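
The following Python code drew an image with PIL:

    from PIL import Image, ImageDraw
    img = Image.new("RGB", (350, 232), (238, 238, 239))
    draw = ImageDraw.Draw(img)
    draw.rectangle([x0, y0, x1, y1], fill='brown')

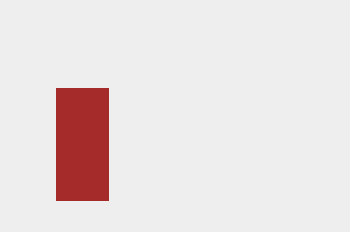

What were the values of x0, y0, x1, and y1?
x0 = 56
y0 = 88
x1 = 108
y1 = 200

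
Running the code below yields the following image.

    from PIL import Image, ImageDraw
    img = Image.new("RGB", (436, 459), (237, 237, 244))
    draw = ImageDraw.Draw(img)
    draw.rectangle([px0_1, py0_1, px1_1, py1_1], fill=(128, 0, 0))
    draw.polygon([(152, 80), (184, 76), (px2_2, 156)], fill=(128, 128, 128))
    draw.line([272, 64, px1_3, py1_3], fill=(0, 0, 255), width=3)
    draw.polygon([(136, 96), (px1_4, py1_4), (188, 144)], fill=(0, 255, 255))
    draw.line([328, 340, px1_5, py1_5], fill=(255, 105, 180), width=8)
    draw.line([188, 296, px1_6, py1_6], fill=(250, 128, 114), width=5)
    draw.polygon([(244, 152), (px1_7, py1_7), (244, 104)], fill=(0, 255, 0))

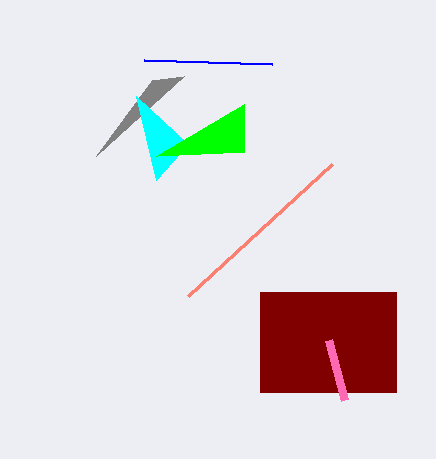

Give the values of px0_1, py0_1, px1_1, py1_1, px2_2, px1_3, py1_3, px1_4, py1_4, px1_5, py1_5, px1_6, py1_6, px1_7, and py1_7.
px0_1 = 260; py0_1 = 292; px1_1 = 396; py1_1 = 392; px2_2 = 96; px1_3 = 144; py1_3 = 60; px1_4 = 156; py1_4 = 180; px1_5 = 344; py1_5 = 400; px1_6 = 332; py1_6 = 164; px1_7 = 156; py1_7 = 156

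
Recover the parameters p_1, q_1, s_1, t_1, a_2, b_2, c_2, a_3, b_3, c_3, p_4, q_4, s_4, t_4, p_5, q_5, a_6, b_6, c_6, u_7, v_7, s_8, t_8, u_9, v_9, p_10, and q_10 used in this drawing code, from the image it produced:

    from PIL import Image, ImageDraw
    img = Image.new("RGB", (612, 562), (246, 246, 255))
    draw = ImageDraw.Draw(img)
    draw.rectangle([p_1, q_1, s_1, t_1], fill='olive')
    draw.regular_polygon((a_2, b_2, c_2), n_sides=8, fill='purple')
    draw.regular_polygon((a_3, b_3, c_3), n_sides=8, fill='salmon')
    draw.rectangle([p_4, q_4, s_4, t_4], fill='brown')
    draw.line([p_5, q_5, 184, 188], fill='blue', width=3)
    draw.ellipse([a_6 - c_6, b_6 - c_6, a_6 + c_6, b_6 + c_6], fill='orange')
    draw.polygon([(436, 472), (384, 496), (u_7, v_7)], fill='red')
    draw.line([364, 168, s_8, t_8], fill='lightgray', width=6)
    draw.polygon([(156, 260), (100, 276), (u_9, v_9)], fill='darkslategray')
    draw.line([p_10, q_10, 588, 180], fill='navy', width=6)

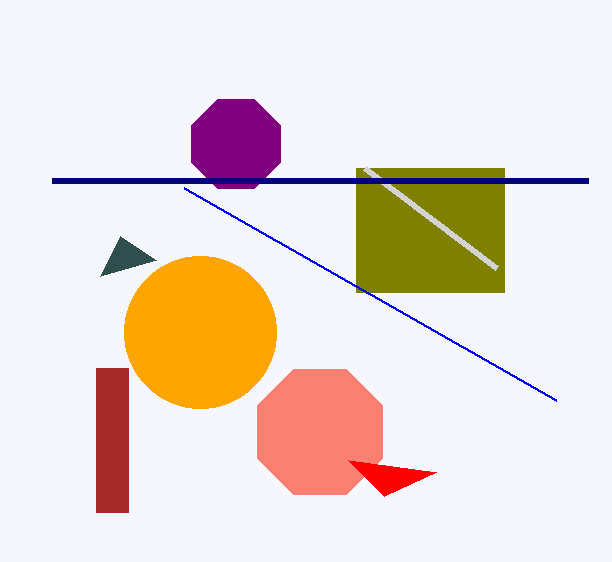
p_1 = 356, q_1 = 168, s_1 = 504, t_1 = 292, a_2 = 236, b_2 = 144, c_2 = 48, a_3 = 320, b_3 = 432, c_3 = 68, p_4 = 96, q_4 = 368, s_4 = 128, t_4 = 512, p_5 = 556, q_5 = 400, a_6 = 200, b_6 = 332, c_6 = 76, u_7 = 348, v_7 = 460, s_8 = 496, t_8 = 268, u_9 = 120, v_9 = 236, p_10 = 52, q_10 = 180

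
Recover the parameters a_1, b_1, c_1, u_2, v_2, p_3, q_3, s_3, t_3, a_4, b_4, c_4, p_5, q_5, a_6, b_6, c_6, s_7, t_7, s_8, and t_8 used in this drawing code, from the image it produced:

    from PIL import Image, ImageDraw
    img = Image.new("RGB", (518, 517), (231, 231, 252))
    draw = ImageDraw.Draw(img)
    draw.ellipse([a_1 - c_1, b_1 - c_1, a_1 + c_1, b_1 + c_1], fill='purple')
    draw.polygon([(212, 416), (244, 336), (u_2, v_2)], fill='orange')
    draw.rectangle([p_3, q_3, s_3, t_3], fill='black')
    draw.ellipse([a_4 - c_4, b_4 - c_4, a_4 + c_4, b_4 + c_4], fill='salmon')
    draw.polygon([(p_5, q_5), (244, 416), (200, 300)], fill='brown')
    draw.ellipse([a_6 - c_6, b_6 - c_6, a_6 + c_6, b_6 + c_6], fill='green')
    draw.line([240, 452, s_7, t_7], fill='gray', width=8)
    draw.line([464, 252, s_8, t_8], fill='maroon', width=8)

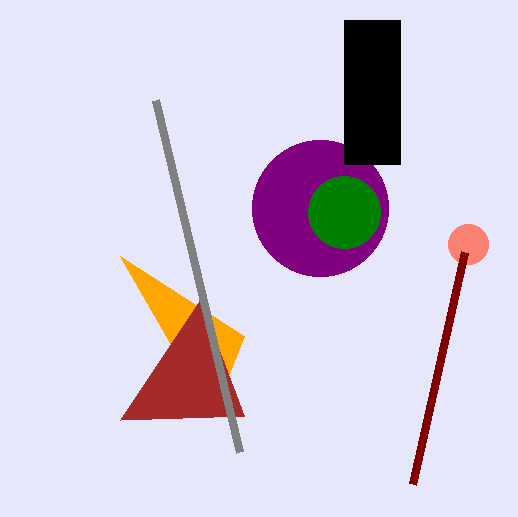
a_1 = 320, b_1 = 208, c_1 = 68, u_2 = 120, v_2 = 256, p_3 = 344, q_3 = 20, s_3 = 400, t_3 = 164, a_4 = 468, b_4 = 244, c_4 = 20, p_5 = 120, q_5 = 420, a_6 = 344, b_6 = 212, c_6 = 36, s_7 = 156, t_7 = 100, s_8 = 412, t_8 = 484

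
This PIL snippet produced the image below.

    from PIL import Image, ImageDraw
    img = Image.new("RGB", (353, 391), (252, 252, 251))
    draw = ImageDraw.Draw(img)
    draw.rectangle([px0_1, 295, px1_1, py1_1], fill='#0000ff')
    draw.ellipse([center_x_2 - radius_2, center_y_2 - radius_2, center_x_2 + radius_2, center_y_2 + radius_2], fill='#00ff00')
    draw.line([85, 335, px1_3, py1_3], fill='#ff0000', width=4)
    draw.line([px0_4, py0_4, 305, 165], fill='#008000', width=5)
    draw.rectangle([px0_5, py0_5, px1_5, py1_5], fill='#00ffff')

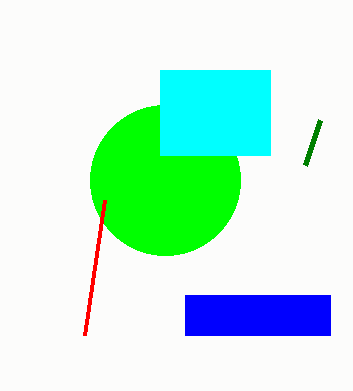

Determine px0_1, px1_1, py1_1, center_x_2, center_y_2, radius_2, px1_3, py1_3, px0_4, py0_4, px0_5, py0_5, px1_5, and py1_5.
px0_1 = 185, px1_1 = 330, py1_1 = 335, center_x_2 = 165, center_y_2 = 180, radius_2 = 75, px1_3 = 105, py1_3 = 200, px0_4 = 320, py0_4 = 120, px0_5 = 160, py0_5 = 70, px1_5 = 270, py1_5 = 155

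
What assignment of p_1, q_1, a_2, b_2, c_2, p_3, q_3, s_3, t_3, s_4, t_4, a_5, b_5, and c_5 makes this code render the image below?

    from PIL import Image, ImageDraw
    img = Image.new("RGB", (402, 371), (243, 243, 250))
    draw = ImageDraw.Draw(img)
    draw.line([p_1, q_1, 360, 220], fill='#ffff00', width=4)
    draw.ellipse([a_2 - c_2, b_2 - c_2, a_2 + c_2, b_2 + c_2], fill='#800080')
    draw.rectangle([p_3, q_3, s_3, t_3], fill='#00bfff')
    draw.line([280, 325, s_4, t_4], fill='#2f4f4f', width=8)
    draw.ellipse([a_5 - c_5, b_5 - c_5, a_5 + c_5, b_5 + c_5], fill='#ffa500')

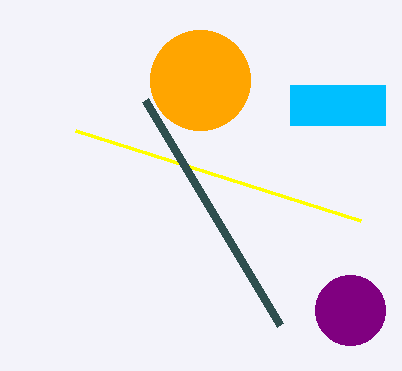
p_1 = 75, q_1 = 130, a_2 = 350, b_2 = 310, c_2 = 35, p_3 = 290, q_3 = 85, s_3 = 385, t_3 = 125, s_4 = 145, t_4 = 100, a_5 = 200, b_5 = 80, c_5 = 50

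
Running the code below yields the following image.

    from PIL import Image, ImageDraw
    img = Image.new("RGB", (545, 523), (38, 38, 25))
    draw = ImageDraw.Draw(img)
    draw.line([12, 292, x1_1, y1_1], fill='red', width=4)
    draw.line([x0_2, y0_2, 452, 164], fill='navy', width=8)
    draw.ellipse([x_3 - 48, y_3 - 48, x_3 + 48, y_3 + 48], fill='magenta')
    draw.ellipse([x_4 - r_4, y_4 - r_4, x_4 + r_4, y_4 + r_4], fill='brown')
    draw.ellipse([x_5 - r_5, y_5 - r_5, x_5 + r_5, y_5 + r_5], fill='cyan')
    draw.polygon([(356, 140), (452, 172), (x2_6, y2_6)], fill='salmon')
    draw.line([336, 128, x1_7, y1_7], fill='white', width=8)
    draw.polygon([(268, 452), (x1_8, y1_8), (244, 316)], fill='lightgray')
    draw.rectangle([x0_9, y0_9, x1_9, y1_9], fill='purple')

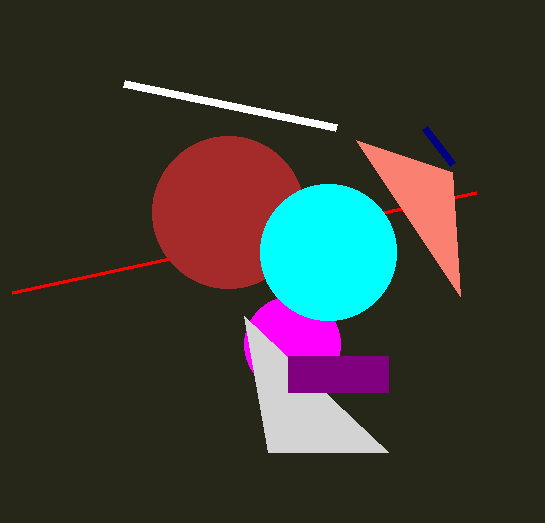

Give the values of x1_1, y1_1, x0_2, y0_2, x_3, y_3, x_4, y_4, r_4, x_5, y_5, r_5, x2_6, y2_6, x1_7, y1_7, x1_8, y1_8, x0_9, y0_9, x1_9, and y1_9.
x1_1 = 476, y1_1 = 192, x0_2 = 424, y0_2 = 128, x_3 = 292, y_3 = 344, x_4 = 228, y_4 = 212, r_4 = 76, x_5 = 328, y_5 = 252, r_5 = 68, x2_6 = 460, y2_6 = 296, x1_7 = 124, y1_7 = 84, x1_8 = 388, y1_8 = 452, x0_9 = 288, y0_9 = 356, x1_9 = 388, y1_9 = 392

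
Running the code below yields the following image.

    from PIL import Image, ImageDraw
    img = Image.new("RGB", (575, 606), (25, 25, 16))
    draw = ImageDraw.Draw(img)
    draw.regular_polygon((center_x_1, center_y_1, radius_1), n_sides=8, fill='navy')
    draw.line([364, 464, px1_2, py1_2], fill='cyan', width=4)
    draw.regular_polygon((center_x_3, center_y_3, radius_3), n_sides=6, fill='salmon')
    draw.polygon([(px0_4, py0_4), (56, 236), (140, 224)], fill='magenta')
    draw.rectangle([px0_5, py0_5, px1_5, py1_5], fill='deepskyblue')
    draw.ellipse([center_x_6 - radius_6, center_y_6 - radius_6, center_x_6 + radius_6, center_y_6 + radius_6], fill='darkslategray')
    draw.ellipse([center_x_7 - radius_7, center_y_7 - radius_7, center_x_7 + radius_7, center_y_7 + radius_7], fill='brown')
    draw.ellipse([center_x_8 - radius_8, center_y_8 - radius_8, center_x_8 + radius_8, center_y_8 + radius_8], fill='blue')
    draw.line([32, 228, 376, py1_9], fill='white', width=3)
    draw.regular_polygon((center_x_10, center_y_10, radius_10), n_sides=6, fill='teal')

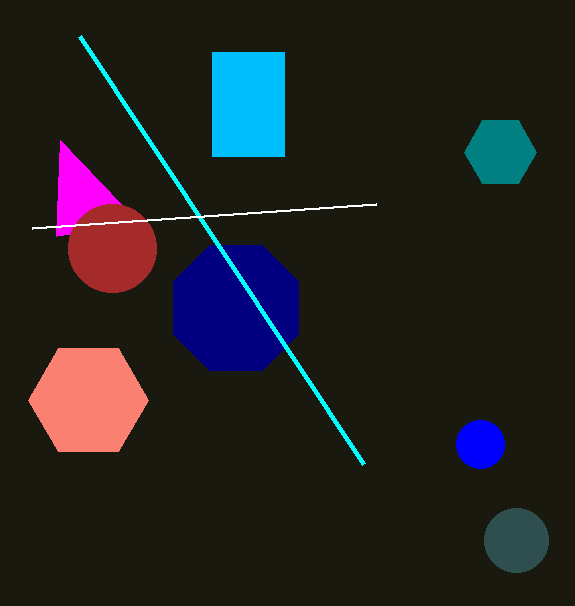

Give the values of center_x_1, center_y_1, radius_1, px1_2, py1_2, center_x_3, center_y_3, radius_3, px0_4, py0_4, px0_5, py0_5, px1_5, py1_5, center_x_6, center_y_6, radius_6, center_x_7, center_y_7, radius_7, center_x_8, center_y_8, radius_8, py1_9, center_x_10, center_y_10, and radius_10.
center_x_1 = 236
center_y_1 = 308
radius_1 = 68
px1_2 = 80
py1_2 = 36
center_x_3 = 88
center_y_3 = 400
radius_3 = 60
px0_4 = 60
py0_4 = 140
px0_5 = 212
py0_5 = 52
px1_5 = 284
py1_5 = 156
center_x_6 = 516
center_y_6 = 540
radius_6 = 32
center_x_7 = 112
center_y_7 = 248
radius_7 = 44
center_x_8 = 480
center_y_8 = 444
radius_8 = 24
py1_9 = 204
center_x_10 = 500
center_y_10 = 152
radius_10 = 36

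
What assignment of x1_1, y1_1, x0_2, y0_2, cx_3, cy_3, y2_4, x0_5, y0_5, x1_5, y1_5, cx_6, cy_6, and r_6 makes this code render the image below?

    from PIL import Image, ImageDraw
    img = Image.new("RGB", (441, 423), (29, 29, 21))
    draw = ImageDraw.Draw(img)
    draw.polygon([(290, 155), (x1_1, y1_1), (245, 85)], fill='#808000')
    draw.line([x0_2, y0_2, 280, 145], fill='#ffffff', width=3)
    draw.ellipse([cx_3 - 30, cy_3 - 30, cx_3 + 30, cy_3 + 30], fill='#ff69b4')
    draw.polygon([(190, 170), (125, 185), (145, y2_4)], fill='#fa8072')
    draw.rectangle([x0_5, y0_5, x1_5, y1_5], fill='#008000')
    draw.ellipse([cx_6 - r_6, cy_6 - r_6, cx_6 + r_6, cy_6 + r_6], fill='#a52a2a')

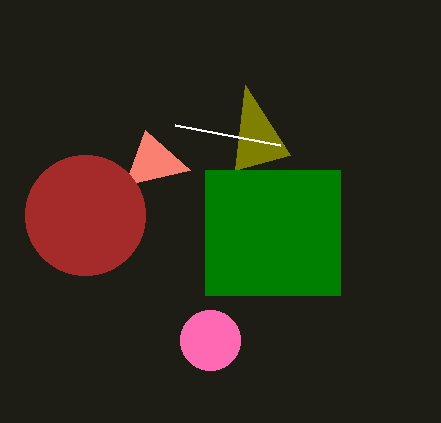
x1_1 = 235; y1_1 = 170; x0_2 = 175; y0_2 = 125; cx_3 = 210; cy_3 = 340; y2_4 = 130; x0_5 = 205; y0_5 = 170; x1_5 = 340; y1_5 = 295; cx_6 = 85; cy_6 = 215; r_6 = 60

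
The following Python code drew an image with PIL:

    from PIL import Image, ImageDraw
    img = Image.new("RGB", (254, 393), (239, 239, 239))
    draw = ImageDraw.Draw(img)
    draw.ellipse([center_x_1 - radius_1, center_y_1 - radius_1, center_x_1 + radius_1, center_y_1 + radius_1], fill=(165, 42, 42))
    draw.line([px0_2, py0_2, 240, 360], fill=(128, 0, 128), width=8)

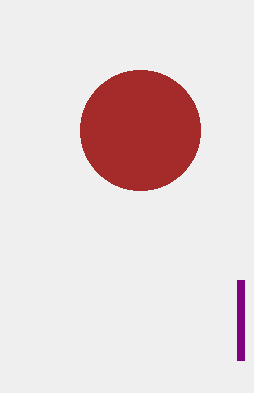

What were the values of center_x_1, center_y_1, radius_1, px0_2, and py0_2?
center_x_1 = 140
center_y_1 = 130
radius_1 = 60
px0_2 = 240
py0_2 = 280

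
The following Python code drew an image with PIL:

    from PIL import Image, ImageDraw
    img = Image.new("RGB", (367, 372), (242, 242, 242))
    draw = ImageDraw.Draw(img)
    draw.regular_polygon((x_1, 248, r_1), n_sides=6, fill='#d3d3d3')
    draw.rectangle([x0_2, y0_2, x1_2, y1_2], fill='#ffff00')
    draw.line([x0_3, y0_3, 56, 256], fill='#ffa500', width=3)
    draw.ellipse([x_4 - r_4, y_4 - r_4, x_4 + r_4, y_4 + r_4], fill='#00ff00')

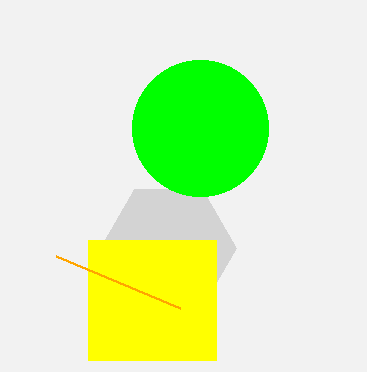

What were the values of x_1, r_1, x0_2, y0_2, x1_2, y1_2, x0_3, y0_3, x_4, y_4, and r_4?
x_1 = 168; r_1 = 68; x0_2 = 88; y0_2 = 240; x1_2 = 216; y1_2 = 360; x0_3 = 180; y0_3 = 308; x_4 = 200; y_4 = 128; r_4 = 68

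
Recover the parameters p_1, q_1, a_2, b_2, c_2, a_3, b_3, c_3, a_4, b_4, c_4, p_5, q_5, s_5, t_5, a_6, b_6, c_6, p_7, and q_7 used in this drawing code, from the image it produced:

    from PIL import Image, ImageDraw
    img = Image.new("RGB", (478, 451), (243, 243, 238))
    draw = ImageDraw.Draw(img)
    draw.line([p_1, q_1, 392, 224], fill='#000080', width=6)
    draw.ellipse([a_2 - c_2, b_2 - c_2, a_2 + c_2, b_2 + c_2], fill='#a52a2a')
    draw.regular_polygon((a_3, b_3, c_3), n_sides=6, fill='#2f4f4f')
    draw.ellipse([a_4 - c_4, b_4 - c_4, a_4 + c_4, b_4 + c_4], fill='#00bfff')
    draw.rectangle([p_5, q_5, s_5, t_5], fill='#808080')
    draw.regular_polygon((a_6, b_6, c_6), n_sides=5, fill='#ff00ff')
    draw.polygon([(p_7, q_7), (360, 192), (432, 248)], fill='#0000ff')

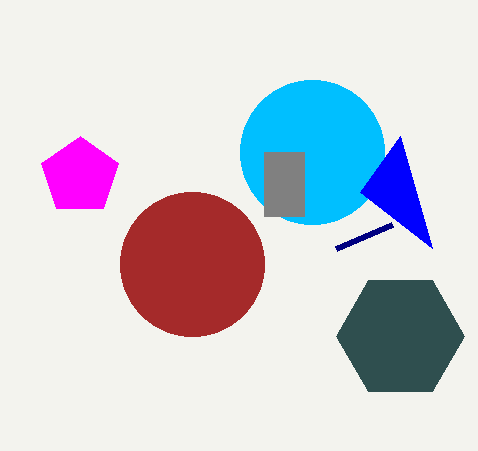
p_1 = 336
q_1 = 248
a_2 = 192
b_2 = 264
c_2 = 72
a_3 = 400
b_3 = 336
c_3 = 64
a_4 = 312
b_4 = 152
c_4 = 72
p_5 = 264
q_5 = 152
s_5 = 304
t_5 = 216
a_6 = 80
b_6 = 176
c_6 = 40
p_7 = 400
q_7 = 136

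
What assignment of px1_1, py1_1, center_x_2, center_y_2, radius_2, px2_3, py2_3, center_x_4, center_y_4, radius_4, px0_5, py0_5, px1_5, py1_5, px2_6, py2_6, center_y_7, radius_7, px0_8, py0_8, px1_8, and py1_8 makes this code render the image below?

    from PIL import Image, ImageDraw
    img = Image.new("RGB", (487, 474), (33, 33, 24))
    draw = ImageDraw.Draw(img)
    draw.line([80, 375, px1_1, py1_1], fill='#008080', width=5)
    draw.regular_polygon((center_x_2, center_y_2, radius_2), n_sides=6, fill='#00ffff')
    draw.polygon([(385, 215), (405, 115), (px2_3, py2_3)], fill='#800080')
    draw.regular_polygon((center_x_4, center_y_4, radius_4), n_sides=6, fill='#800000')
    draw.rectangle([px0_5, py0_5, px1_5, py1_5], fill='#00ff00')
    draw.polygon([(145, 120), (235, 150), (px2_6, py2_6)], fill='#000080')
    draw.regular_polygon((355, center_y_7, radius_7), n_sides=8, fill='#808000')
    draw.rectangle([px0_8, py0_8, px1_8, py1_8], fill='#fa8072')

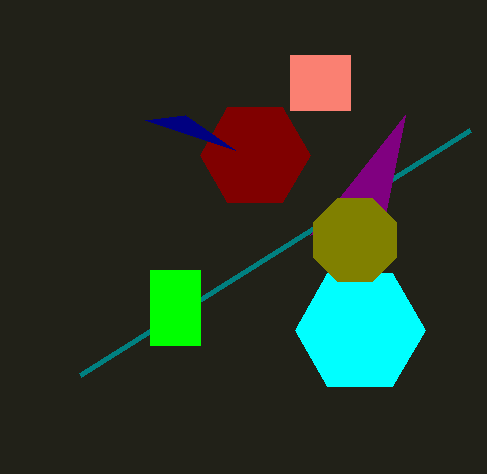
px1_1 = 470; py1_1 = 130; center_x_2 = 360; center_y_2 = 330; radius_2 = 65; px2_3 = 310; py2_3 = 235; center_x_4 = 255; center_y_4 = 155; radius_4 = 55; px0_5 = 150; py0_5 = 270; px1_5 = 200; py1_5 = 345; px2_6 = 185; py2_6 = 115; center_y_7 = 240; radius_7 = 45; px0_8 = 290; py0_8 = 55; px1_8 = 350; py1_8 = 110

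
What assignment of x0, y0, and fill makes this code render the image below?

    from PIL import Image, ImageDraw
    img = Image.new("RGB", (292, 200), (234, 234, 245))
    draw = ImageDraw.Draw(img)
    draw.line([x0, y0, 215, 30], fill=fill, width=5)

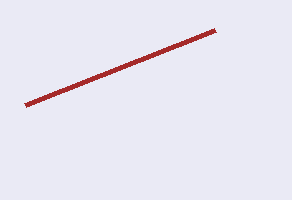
x0 = 25, y0 = 105, fill = 'brown'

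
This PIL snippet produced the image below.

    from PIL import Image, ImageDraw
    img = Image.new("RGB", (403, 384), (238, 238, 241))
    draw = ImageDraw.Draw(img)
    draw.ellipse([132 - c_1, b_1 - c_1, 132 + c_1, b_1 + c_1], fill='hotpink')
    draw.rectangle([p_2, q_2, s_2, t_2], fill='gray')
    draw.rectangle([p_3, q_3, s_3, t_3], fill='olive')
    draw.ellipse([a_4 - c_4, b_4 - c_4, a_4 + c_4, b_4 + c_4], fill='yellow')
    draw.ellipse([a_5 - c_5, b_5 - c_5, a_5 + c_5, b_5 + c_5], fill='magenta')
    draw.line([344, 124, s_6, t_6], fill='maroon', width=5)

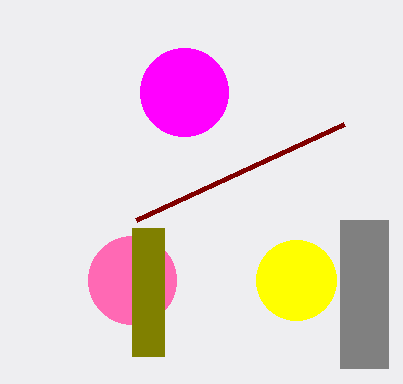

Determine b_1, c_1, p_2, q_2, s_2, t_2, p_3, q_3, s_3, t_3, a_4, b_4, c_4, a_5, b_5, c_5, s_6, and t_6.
b_1 = 280
c_1 = 44
p_2 = 340
q_2 = 220
s_2 = 388
t_2 = 368
p_3 = 132
q_3 = 228
s_3 = 164
t_3 = 356
a_4 = 296
b_4 = 280
c_4 = 40
a_5 = 184
b_5 = 92
c_5 = 44
s_6 = 136
t_6 = 220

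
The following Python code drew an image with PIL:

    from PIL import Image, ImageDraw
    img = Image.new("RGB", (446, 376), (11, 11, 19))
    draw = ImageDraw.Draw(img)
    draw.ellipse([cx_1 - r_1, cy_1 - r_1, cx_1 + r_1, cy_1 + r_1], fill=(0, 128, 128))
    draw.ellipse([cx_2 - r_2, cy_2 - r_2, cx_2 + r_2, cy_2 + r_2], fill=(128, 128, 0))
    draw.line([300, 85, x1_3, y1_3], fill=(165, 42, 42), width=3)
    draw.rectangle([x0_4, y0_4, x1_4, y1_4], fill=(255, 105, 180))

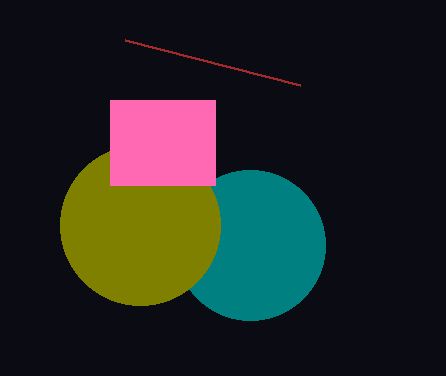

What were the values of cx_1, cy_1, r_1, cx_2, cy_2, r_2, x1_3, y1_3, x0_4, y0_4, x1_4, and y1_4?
cx_1 = 250
cy_1 = 245
r_1 = 75
cx_2 = 140
cy_2 = 225
r_2 = 80
x1_3 = 125
y1_3 = 40
x0_4 = 110
y0_4 = 100
x1_4 = 215
y1_4 = 185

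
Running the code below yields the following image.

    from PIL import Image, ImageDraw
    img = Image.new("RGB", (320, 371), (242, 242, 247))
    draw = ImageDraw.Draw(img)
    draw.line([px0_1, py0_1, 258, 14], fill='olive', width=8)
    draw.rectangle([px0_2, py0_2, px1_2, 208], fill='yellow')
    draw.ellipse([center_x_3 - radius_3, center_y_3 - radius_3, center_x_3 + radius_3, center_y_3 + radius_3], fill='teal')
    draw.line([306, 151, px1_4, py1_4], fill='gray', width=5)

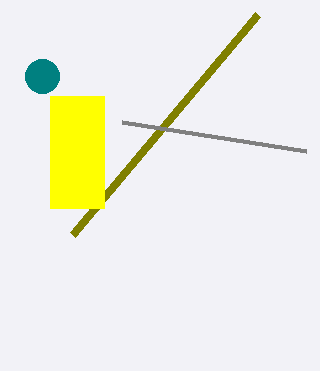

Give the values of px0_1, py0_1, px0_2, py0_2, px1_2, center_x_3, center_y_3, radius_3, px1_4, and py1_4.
px0_1 = 73
py0_1 = 234
px0_2 = 50
py0_2 = 96
px1_2 = 104
center_x_3 = 42
center_y_3 = 76
radius_3 = 17
px1_4 = 122
py1_4 = 122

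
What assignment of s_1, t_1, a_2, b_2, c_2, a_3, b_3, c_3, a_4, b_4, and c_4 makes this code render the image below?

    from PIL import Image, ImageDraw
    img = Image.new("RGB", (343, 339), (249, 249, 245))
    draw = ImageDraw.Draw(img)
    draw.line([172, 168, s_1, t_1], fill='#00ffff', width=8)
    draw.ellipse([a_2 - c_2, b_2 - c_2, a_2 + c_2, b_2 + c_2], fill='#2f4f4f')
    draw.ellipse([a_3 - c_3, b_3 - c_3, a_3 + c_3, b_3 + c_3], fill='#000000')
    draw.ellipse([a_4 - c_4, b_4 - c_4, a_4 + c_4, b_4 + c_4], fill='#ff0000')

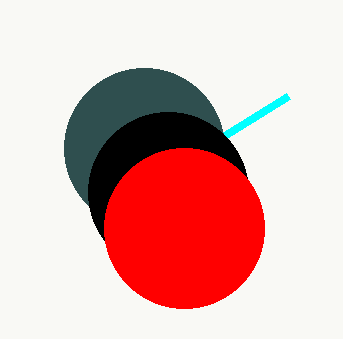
s_1 = 288, t_1 = 96, a_2 = 144, b_2 = 148, c_2 = 80, a_3 = 168, b_3 = 192, c_3 = 80, a_4 = 184, b_4 = 228, c_4 = 80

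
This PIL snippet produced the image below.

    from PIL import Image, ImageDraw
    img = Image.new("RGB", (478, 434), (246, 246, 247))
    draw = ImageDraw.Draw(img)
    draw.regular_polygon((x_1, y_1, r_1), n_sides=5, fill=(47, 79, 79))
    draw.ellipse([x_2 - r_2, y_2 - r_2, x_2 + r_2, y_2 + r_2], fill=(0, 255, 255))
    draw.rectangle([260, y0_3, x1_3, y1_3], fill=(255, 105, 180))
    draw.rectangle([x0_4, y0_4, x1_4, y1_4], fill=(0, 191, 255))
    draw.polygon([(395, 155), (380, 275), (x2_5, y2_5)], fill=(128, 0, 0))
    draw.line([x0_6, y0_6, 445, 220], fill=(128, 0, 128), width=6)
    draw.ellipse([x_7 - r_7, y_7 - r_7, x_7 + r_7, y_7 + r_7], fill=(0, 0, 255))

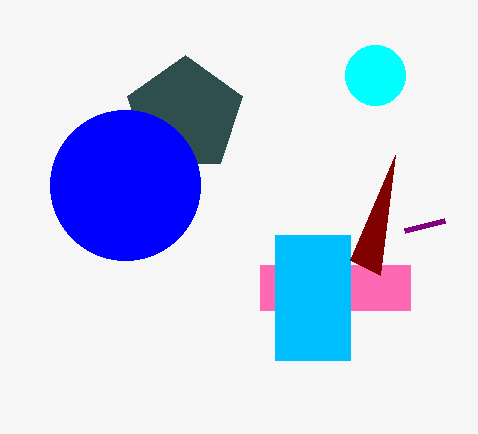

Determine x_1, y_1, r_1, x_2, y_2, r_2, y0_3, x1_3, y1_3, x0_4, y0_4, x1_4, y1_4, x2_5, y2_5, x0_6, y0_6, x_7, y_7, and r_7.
x_1 = 185
y_1 = 115
r_1 = 60
x_2 = 375
y_2 = 75
r_2 = 30
y0_3 = 265
x1_3 = 410
y1_3 = 310
x0_4 = 275
y0_4 = 235
x1_4 = 350
y1_4 = 360
x2_5 = 350
y2_5 = 260
x0_6 = 405
y0_6 = 230
x_7 = 125
y_7 = 185
r_7 = 75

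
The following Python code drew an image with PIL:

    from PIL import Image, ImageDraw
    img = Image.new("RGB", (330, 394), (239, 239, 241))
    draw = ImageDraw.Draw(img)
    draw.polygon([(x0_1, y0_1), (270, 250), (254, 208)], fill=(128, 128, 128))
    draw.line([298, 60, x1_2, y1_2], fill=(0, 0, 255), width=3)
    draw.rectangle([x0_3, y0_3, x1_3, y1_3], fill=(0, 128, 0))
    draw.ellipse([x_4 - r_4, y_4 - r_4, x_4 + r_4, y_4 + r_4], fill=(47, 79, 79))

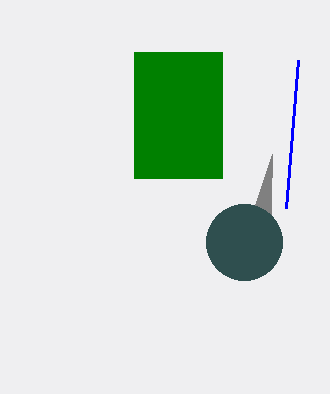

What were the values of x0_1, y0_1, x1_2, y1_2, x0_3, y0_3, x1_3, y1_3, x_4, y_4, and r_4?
x0_1 = 272, y0_1 = 154, x1_2 = 286, y1_2 = 208, x0_3 = 134, y0_3 = 52, x1_3 = 222, y1_3 = 178, x_4 = 244, y_4 = 242, r_4 = 38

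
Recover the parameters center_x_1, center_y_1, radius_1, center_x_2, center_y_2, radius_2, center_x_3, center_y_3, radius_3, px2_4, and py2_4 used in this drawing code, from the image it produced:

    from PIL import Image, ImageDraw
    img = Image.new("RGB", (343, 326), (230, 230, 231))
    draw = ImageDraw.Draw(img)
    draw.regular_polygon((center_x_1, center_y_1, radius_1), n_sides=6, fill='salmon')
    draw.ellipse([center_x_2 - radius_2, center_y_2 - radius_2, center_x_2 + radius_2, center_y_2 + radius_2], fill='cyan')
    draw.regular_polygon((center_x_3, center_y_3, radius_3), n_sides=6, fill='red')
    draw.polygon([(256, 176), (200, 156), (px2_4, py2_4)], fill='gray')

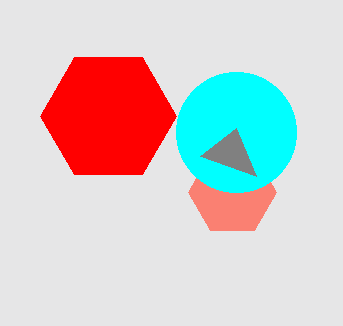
center_x_1 = 232; center_y_1 = 192; radius_1 = 44; center_x_2 = 236; center_y_2 = 132; radius_2 = 60; center_x_3 = 108; center_y_3 = 116; radius_3 = 68; px2_4 = 236; py2_4 = 128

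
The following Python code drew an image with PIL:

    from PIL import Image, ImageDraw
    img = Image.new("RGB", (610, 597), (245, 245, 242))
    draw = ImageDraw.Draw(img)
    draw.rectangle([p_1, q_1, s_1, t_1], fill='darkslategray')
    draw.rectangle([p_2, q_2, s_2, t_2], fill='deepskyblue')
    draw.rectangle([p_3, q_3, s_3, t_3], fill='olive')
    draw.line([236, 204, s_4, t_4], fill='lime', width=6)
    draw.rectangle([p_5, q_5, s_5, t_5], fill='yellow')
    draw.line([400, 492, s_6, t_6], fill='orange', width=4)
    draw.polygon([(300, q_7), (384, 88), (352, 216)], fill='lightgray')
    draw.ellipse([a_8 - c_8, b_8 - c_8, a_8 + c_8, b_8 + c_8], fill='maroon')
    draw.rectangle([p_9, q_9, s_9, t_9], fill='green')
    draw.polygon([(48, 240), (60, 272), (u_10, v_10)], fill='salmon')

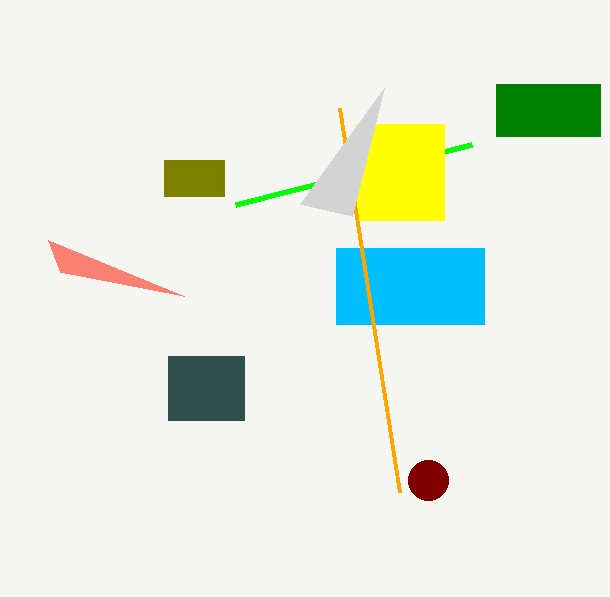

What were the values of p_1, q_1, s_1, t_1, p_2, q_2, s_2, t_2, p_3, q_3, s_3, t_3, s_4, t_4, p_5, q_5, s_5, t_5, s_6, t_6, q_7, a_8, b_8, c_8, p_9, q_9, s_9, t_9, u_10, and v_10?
p_1 = 168
q_1 = 356
s_1 = 244
t_1 = 420
p_2 = 336
q_2 = 248
s_2 = 484
t_2 = 324
p_3 = 164
q_3 = 160
s_3 = 224
t_3 = 196
s_4 = 472
t_4 = 144
p_5 = 356
q_5 = 124
s_5 = 444
t_5 = 220
s_6 = 340
t_6 = 108
q_7 = 204
a_8 = 428
b_8 = 480
c_8 = 20
p_9 = 496
q_9 = 84
s_9 = 600
t_9 = 136
u_10 = 184
v_10 = 296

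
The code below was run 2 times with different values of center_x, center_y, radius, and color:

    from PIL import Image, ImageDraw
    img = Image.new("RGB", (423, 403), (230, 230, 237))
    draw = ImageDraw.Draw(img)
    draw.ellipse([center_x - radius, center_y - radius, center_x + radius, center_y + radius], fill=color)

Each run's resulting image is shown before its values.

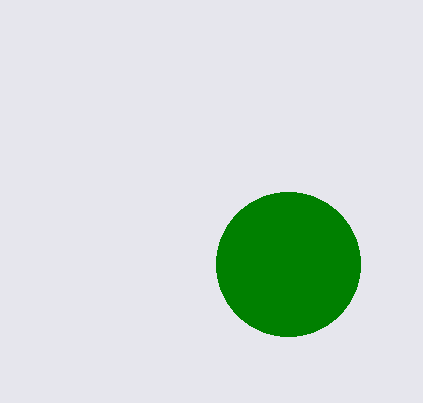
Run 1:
center_x = 288; center_y = 264; radius = 72; color = 'green'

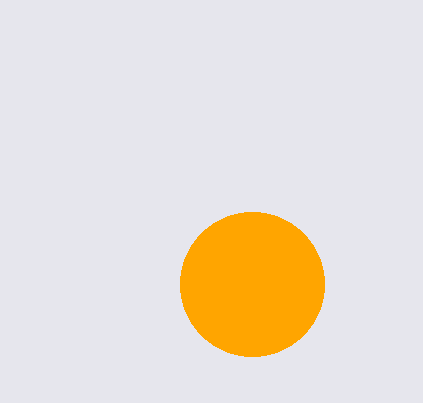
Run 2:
center_x = 252
center_y = 284
radius = 72
color = 'orange'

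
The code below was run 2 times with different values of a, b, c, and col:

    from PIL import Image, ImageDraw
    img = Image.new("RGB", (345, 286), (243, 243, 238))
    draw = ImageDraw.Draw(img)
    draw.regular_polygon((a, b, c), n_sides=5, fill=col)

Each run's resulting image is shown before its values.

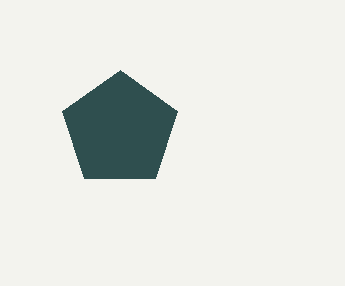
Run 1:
a = 120
b = 130
c = 60
col = 'darkslategray'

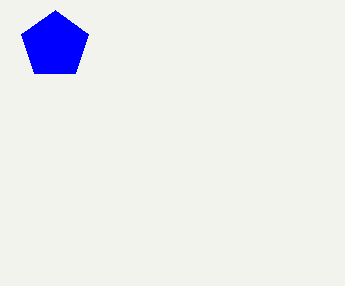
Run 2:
a = 55; b = 45; c = 35; col = 'blue'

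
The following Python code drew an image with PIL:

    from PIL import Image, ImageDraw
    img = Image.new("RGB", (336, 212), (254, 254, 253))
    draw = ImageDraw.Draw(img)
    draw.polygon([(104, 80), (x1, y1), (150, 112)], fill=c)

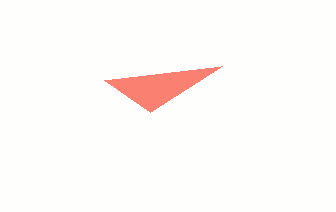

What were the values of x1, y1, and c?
x1 = 222
y1 = 66
c = 'salmon'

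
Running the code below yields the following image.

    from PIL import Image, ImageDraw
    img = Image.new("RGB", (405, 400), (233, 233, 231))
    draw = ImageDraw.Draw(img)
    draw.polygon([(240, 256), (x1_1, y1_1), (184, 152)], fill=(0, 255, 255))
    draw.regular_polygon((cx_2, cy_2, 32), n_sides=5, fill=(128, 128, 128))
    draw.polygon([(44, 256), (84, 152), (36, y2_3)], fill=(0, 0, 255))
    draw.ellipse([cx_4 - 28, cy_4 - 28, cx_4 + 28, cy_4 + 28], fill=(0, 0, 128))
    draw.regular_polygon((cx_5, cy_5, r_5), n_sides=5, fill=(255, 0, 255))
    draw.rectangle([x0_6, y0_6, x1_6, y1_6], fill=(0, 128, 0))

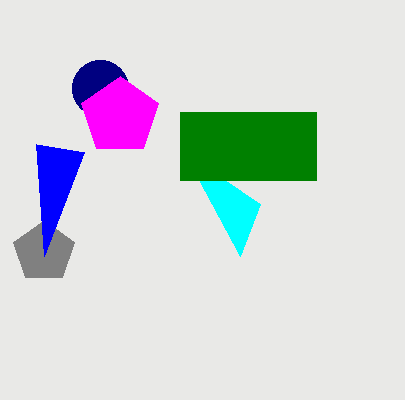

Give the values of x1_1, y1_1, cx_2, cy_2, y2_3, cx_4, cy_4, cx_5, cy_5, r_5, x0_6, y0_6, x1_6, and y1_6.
x1_1 = 260
y1_1 = 204
cx_2 = 44
cy_2 = 252
y2_3 = 144
cx_4 = 100
cy_4 = 88
cx_5 = 120
cy_5 = 116
r_5 = 40
x0_6 = 180
y0_6 = 112
x1_6 = 316
y1_6 = 180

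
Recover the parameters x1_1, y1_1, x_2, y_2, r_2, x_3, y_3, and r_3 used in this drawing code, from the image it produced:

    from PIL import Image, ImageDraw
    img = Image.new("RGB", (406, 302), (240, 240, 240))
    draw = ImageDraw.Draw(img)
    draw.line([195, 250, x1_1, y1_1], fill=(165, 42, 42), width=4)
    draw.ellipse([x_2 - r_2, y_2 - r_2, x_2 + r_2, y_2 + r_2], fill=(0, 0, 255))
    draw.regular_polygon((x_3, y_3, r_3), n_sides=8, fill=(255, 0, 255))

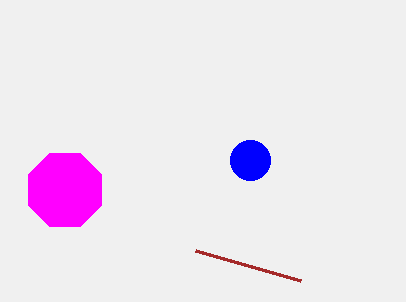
x1_1 = 300
y1_1 = 280
x_2 = 250
y_2 = 160
r_2 = 20
x_3 = 65
y_3 = 190
r_3 = 40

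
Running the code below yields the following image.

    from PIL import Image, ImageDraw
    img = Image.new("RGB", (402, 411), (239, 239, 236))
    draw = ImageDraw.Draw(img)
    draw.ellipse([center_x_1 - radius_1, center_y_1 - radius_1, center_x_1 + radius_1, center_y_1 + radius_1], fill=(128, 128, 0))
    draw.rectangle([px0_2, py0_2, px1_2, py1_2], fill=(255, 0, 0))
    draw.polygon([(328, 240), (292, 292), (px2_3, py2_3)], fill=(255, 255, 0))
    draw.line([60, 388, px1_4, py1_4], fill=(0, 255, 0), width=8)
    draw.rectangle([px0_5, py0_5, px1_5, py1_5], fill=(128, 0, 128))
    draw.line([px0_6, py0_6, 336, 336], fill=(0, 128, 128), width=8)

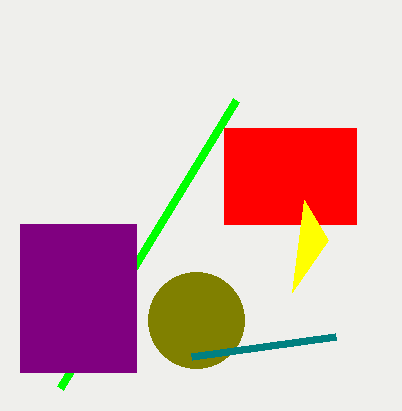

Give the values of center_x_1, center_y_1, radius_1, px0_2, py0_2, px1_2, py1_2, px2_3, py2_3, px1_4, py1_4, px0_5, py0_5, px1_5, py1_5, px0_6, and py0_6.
center_x_1 = 196, center_y_1 = 320, radius_1 = 48, px0_2 = 224, py0_2 = 128, px1_2 = 356, py1_2 = 224, px2_3 = 304, py2_3 = 200, px1_4 = 236, py1_4 = 100, px0_5 = 20, py0_5 = 224, px1_5 = 136, py1_5 = 372, px0_6 = 192, py0_6 = 356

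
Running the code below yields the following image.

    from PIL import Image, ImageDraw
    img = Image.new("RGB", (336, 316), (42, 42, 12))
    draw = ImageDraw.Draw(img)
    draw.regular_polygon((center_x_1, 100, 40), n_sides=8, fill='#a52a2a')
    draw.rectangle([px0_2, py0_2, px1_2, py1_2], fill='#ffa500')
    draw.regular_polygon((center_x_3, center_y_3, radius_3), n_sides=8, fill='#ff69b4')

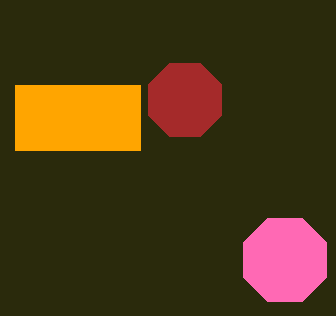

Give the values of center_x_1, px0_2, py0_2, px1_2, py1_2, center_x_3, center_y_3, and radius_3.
center_x_1 = 185, px0_2 = 15, py0_2 = 85, px1_2 = 140, py1_2 = 150, center_x_3 = 285, center_y_3 = 260, radius_3 = 45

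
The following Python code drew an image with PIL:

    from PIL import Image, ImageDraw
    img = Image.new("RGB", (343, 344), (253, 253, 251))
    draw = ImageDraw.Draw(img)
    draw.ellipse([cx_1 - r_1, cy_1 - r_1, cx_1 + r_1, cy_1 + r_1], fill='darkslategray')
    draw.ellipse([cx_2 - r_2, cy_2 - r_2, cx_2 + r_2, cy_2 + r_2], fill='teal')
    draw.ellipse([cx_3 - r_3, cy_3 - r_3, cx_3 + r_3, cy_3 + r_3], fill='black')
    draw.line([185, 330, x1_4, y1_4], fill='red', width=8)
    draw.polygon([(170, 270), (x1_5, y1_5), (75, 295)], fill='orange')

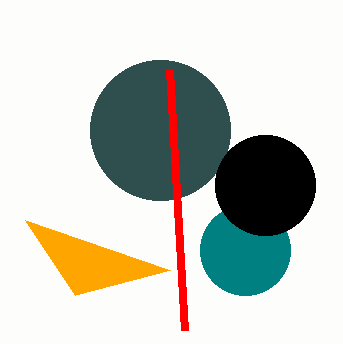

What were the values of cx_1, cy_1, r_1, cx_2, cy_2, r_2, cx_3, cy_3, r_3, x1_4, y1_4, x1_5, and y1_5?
cx_1 = 160
cy_1 = 130
r_1 = 70
cx_2 = 245
cy_2 = 250
r_2 = 45
cx_3 = 265
cy_3 = 185
r_3 = 50
x1_4 = 170
y1_4 = 70
x1_5 = 25
y1_5 = 220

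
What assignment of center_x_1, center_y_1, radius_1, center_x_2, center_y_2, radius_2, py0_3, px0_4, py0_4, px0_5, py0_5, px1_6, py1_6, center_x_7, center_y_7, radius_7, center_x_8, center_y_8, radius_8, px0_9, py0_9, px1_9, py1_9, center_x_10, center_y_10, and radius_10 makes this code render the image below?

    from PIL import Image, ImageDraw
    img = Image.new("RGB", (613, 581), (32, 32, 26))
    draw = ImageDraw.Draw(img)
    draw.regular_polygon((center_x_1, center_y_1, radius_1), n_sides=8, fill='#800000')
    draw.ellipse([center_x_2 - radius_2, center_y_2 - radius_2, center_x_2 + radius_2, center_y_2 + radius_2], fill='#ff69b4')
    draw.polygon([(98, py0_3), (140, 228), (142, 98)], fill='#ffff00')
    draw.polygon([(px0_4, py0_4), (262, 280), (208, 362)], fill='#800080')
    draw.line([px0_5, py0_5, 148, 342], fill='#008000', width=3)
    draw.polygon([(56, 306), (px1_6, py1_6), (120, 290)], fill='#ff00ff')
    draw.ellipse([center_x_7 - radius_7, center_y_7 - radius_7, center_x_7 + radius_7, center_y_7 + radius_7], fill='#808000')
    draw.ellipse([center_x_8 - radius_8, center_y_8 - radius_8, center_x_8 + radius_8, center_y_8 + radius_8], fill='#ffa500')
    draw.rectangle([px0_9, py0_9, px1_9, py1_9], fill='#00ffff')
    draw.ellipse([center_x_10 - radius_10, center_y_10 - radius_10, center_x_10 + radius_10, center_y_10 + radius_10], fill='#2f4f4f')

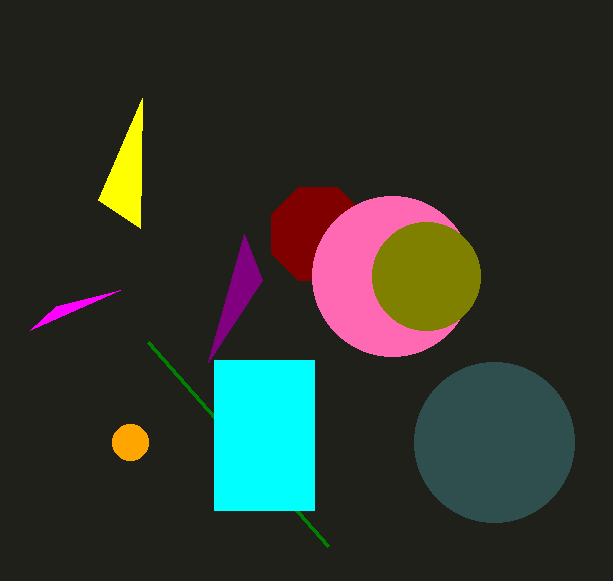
center_x_1 = 318; center_y_1 = 234; radius_1 = 50; center_x_2 = 392; center_y_2 = 276; radius_2 = 80; py0_3 = 200; px0_4 = 244; py0_4 = 234; px0_5 = 328; py0_5 = 546; px1_6 = 30; py1_6 = 330; center_x_7 = 426; center_y_7 = 276; radius_7 = 54; center_x_8 = 130; center_y_8 = 442; radius_8 = 18; px0_9 = 214; py0_9 = 360; px1_9 = 314; py1_9 = 510; center_x_10 = 494; center_y_10 = 442; radius_10 = 80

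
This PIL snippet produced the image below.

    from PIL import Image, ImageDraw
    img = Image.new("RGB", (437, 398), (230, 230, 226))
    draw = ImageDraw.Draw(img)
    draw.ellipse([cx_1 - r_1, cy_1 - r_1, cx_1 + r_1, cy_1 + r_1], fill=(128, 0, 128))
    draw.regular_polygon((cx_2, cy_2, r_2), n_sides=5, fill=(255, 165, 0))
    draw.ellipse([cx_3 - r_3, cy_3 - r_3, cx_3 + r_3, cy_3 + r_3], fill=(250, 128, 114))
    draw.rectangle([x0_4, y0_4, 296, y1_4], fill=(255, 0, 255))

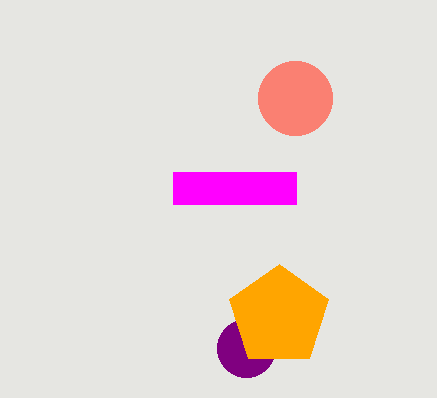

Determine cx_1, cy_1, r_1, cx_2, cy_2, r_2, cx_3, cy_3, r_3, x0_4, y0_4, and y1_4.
cx_1 = 246, cy_1 = 348, r_1 = 29, cx_2 = 279, cy_2 = 316, r_2 = 52, cx_3 = 295, cy_3 = 98, r_3 = 37, x0_4 = 173, y0_4 = 172, y1_4 = 204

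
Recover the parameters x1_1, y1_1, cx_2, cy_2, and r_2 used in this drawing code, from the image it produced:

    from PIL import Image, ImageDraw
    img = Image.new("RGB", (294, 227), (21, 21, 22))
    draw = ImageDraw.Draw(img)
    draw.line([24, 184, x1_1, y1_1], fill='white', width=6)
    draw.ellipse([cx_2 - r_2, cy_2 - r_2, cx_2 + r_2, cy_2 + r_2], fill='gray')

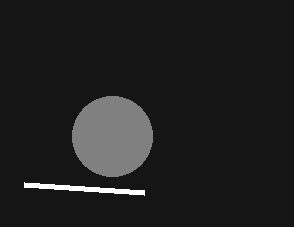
x1_1 = 144, y1_1 = 192, cx_2 = 112, cy_2 = 136, r_2 = 40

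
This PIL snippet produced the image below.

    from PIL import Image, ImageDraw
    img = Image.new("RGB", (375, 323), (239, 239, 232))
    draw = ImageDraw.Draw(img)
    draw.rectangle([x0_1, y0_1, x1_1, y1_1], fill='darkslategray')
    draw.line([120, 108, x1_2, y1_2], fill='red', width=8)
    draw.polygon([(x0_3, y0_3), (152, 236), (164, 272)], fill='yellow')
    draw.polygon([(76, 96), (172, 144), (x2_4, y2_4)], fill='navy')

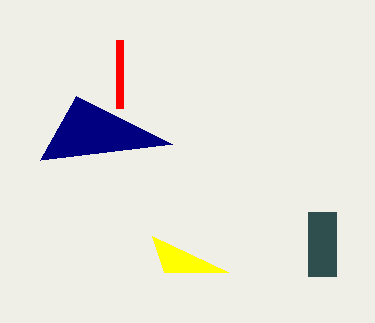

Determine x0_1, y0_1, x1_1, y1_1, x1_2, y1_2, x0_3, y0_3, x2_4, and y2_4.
x0_1 = 308
y0_1 = 212
x1_1 = 336
y1_1 = 276
x1_2 = 120
y1_2 = 40
x0_3 = 228
y0_3 = 272
x2_4 = 40
y2_4 = 160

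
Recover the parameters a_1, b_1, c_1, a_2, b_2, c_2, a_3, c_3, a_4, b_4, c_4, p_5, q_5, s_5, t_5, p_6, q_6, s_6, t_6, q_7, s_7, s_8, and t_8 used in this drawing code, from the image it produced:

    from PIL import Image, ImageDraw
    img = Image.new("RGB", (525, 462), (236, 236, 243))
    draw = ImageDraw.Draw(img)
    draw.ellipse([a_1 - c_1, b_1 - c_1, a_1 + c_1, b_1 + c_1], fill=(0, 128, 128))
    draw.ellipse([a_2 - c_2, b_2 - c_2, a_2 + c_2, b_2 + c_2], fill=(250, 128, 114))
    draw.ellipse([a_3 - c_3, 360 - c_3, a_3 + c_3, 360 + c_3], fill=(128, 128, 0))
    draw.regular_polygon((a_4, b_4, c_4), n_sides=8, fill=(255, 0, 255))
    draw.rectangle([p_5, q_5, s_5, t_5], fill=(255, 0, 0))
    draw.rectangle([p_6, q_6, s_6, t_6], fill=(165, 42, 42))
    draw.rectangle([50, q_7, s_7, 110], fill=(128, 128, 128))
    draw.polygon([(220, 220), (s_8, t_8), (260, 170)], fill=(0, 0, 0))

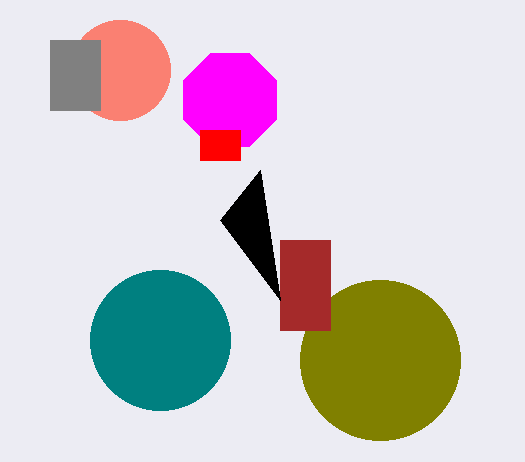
a_1 = 160, b_1 = 340, c_1 = 70, a_2 = 120, b_2 = 70, c_2 = 50, a_3 = 380, c_3 = 80, a_4 = 230, b_4 = 100, c_4 = 50, p_5 = 200, q_5 = 130, s_5 = 240, t_5 = 160, p_6 = 280, q_6 = 240, s_6 = 330, t_6 = 330, q_7 = 40, s_7 = 100, s_8 = 280, t_8 = 300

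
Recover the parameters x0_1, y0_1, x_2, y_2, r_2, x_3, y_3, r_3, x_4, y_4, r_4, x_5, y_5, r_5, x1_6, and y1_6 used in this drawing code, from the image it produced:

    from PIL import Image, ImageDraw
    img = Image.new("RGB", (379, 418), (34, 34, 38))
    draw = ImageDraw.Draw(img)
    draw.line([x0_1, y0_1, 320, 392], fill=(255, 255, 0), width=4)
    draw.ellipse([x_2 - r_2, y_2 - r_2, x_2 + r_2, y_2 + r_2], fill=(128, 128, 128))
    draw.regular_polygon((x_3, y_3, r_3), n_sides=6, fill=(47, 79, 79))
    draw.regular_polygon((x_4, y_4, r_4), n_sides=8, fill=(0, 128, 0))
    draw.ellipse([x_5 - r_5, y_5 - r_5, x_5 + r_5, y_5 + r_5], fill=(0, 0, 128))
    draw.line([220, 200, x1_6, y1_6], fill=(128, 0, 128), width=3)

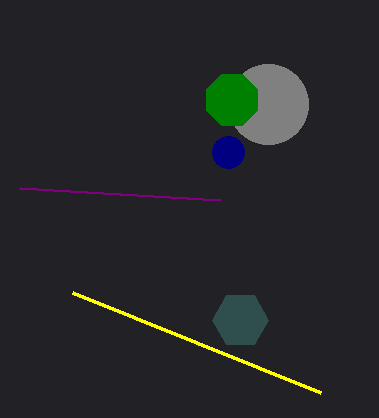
x0_1 = 72
y0_1 = 292
x_2 = 268
y_2 = 104
r_2 = 40
x_3 = 240
y_3 = 320
r_3 = 28
x_4 = 232
y_4 = 100
r_4 = 28
x_5 = 228
y_5 = 152
r_5 = 16
x1_6 = 20
y1_6 = 188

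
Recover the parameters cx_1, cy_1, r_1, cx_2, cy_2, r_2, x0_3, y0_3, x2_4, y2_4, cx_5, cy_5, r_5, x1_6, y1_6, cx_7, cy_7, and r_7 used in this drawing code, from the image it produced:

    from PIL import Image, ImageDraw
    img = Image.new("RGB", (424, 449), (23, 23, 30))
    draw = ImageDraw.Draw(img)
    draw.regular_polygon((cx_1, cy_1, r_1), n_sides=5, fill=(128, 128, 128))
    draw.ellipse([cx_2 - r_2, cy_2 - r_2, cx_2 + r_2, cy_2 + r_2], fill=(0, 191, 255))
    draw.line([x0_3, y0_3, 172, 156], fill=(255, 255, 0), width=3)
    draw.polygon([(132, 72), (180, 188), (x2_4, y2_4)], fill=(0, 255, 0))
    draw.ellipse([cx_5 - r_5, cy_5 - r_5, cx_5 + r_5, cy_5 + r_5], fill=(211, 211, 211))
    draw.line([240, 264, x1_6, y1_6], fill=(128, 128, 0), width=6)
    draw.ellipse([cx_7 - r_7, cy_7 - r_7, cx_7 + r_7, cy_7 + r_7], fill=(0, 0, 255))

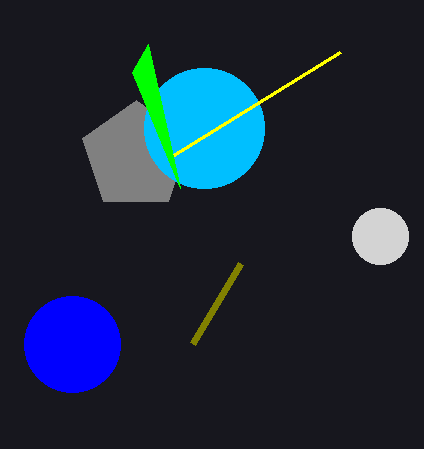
cx_1 = 136; cy_1 = 156; r_1 = 56; cx_2 = 204; cy_2 = 128; r_2 = 60; x0_3 = 340; y0_3 = 52; x2_4 = 148; y2_4 = 44; cx_5 = 380; cy_5 = 236; r_5 = 28; x1_6 = 192; y1_6 = 344; cx_7 = 72; cy_7 = 344; r_7 = 48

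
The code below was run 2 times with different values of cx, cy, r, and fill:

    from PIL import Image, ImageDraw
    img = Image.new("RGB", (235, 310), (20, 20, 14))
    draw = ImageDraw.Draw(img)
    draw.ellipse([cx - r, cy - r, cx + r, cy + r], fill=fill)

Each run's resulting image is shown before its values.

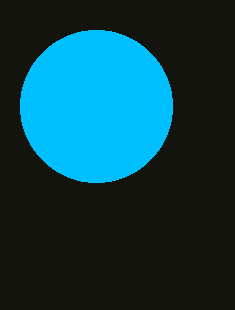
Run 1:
cx = 96
cy = 106
r = 76
fill = 'deepskyblue'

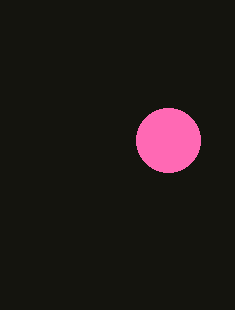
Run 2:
cx = 168; cy = 140; r = 32; fill = 'hotpink'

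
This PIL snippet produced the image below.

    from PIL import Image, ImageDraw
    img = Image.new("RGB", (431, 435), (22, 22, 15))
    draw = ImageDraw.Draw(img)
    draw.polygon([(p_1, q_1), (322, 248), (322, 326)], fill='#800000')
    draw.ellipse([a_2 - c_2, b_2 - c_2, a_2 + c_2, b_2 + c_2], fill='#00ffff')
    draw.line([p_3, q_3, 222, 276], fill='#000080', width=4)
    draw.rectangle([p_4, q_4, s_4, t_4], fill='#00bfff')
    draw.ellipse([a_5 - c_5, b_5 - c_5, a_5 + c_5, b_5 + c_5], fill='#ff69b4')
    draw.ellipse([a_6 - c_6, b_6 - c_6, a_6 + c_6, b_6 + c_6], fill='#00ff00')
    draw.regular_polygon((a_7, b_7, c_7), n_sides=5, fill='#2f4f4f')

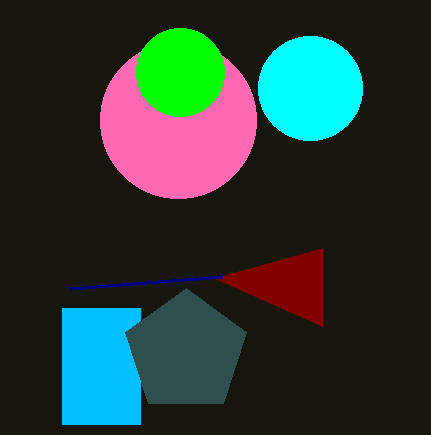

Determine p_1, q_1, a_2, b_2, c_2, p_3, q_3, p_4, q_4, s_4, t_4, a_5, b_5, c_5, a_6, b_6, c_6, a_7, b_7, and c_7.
p_1 = 214
q_1 = 278
a_2 = 310
b_2 = 88
c_2 = 52
p_3 = 70
q_3 = 288
p_4 = 62
q_4 = 308
s_4 = 140
t_4 = 424
a_5 = 178
b_5 = 120
c_5 = 78
a_6 = 180
b_6 = 72
c_6 = 44
a_7 = 186
b_7 = 352
c_7 = 64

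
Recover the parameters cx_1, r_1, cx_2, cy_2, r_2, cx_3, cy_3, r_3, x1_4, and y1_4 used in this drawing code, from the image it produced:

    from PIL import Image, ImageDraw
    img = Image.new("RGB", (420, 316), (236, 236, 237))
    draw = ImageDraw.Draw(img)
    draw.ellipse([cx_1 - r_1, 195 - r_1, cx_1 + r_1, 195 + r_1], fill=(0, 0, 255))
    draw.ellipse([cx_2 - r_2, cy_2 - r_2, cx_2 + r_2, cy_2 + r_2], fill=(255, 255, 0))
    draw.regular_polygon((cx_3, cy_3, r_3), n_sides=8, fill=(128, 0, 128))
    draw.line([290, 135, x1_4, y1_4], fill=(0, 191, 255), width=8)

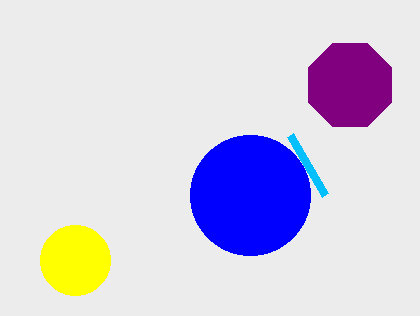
cx_1 = 250; r_1 = 60; cx_2 = 75; cy_2 = 260; r_2 = 35; cx_3 = 350; cy_3 = 85; r_3 = 45; x1_4 = 325; y1_4 = 195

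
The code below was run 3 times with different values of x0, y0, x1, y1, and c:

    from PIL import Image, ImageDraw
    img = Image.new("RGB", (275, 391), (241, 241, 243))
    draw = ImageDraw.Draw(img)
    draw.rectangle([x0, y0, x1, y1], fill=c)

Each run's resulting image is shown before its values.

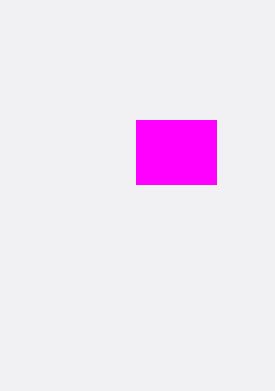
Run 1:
x0 = 136, y0 = 120, x1 = 216, y1 = 184, c = 'magenta'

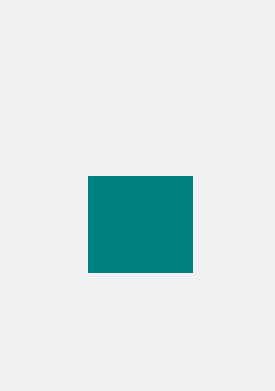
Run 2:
x0 = 88, y0 = 176, x1 = 192, y1 = 272, c = 'teal'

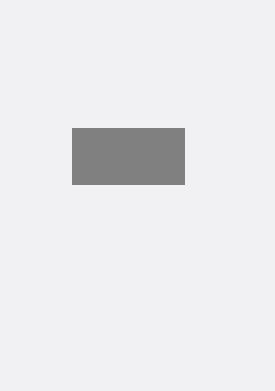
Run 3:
x0 = 72
y0 = 128
x1 = 184
y1 = 184
c = 'gray'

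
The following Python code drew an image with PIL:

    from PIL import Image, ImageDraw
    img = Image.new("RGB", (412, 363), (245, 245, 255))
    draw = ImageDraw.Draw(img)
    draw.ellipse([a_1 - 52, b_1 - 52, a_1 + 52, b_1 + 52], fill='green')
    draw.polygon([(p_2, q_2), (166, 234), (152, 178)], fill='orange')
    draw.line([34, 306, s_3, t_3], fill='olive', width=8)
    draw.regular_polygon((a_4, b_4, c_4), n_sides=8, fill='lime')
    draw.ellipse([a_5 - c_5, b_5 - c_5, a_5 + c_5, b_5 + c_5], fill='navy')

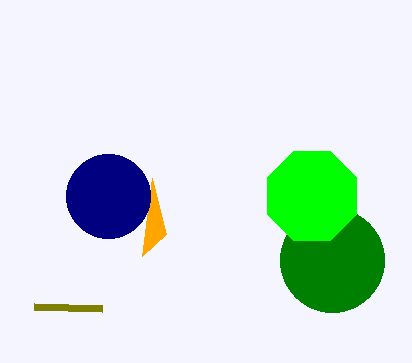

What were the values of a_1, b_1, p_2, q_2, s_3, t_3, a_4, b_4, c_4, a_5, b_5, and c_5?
a_1 = 332; b_1 = 260; p_2 = 142; q_2 = 256; s_3 = 102; t_3 = 308; a_4 = 312; b_4 = 196; c_4 = 48; a_5 = 108; b_5 = 196; c_5 = 42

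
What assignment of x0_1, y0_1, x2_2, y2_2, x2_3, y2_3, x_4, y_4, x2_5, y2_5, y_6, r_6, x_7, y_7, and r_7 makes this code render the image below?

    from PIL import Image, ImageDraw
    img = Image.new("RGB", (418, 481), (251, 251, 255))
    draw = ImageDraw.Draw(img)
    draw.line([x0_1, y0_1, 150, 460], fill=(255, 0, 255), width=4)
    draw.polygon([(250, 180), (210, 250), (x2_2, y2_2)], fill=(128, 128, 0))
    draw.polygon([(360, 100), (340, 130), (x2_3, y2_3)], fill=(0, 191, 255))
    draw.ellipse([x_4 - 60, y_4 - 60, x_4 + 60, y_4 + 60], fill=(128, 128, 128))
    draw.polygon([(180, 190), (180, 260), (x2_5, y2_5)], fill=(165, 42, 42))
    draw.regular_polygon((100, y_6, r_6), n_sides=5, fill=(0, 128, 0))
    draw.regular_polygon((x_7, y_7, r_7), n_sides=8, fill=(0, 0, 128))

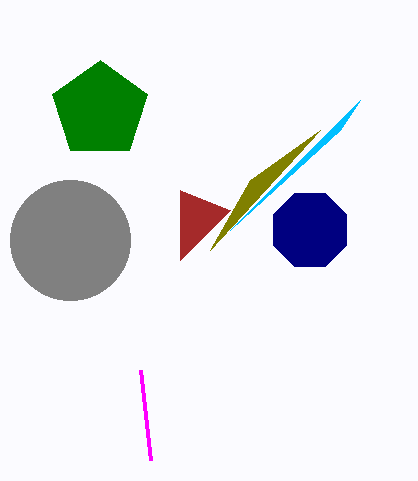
x0_1 = 140; y0_1 = 370; x2_2 = 320; y2_2 = 130; x2_3 = 230; y2_3 = 230; x_4 = 70; y_4 = 240; x2_5 = 230; y2_5 = 210; y_6 = 110; r_6 = 50; x_7 = 310; y_7 = 230; r_7 = 40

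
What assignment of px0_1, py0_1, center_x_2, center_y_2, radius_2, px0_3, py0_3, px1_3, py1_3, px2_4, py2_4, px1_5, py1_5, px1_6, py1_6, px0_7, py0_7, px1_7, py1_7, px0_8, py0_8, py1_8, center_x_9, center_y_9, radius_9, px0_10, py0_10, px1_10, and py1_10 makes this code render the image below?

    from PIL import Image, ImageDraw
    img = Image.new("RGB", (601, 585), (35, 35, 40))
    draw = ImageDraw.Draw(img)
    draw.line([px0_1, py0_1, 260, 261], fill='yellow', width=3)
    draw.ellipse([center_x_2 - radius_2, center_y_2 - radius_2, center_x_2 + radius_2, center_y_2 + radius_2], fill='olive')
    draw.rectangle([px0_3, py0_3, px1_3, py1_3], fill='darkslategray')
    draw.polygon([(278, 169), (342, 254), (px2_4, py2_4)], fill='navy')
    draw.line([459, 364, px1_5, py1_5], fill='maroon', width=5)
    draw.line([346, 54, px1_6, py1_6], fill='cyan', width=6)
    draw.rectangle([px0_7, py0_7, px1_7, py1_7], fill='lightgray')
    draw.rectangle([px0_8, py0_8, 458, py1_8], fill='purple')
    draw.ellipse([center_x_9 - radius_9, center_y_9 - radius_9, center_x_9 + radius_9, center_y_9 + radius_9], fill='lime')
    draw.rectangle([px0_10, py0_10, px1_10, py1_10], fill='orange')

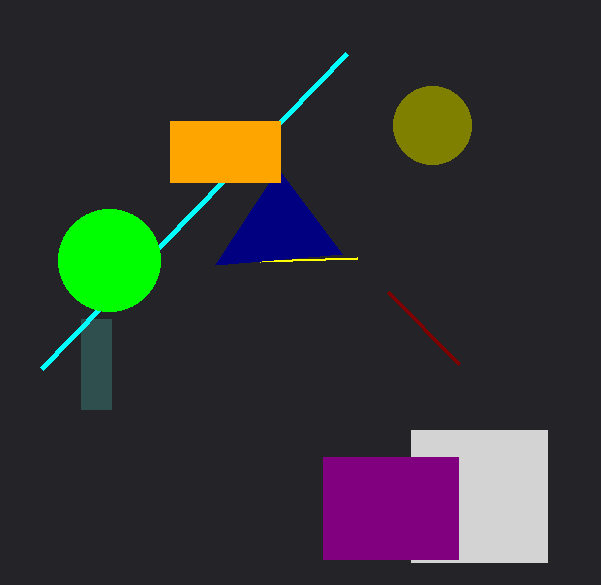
px0_1 = 357; py0_1 = 258; center_x_2 = 432; center_y_2 = 125; radius_2 = 39; px0_3 = 81; py0_3 = 319; px1_3 = 111; py1_3 = 409; px2_4 = 215; py2_4 = 265; px1_5 = 388; py1_5 = 292; px1_6 = 41; py1_6 = 369; px0_7 = 411; py0_7 = 430; px1_7 = 547; py1_7 = 562; px0_8 = 323; py0_8 = 457; py1_8 = 559; center_x_9 = 109; center_y_9 = 260; radius_9 = 51; px0_10 = 170; py0_10 = 121; px1_10 = 280; py1_10 = 182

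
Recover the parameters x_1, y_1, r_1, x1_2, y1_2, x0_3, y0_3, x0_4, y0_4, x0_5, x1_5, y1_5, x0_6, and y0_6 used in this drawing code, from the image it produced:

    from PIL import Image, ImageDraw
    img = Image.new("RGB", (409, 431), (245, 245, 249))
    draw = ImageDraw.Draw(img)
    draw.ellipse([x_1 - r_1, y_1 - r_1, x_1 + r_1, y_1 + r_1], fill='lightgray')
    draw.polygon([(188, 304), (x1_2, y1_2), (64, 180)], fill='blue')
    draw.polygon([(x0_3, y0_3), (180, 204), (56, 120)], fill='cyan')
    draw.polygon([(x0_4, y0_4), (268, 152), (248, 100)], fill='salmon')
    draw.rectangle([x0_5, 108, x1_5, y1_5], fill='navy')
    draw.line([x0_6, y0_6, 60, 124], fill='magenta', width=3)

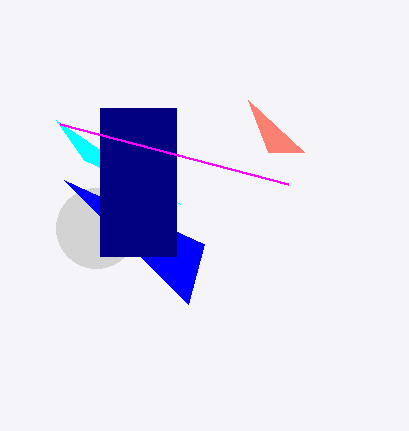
x_1 = 96
y_1 = 228
r_1 = 40
x1_2 = 204
y1_2 = 244
x0_3 = 84
y0_3 = 160
x0_4 = 304
y0_4 = 152
x0_5 = 100
x1_5 = 176
y1_5 = 256
x0_6 = 288
y0_6 = 184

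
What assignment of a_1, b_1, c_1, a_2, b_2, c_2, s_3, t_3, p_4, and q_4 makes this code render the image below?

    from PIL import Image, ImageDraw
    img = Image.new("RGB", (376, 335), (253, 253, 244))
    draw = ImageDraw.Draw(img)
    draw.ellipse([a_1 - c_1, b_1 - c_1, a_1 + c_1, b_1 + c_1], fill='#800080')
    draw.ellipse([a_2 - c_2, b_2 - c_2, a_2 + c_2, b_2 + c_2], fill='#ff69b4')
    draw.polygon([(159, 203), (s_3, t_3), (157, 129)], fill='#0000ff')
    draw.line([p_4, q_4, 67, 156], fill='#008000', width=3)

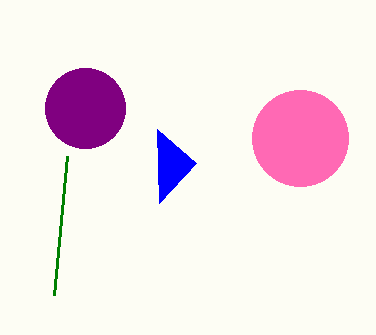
a_1 = 85
b_1 = 108
c_1 = 40
a_2 = 300
b_2 = 138
c_2 = 48
s_3 = 196
t_3 = 163
p_4 = 54
q_4 = 295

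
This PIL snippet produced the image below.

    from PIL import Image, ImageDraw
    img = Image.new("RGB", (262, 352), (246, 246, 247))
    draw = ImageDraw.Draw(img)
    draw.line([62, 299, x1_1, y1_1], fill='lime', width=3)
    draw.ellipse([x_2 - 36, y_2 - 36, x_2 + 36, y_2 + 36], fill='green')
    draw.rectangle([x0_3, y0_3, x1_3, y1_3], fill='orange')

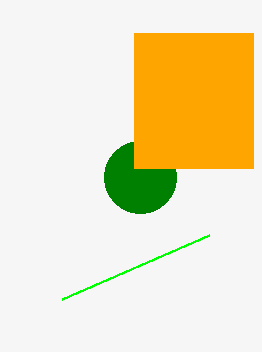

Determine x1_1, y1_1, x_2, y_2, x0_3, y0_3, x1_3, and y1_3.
x1_1 = 209; y1_1 = 235; x_2 = 140; y_2 = 177; x0_3 = 134; y0_3 = 33; x1_3 = 253; y1_3 = 168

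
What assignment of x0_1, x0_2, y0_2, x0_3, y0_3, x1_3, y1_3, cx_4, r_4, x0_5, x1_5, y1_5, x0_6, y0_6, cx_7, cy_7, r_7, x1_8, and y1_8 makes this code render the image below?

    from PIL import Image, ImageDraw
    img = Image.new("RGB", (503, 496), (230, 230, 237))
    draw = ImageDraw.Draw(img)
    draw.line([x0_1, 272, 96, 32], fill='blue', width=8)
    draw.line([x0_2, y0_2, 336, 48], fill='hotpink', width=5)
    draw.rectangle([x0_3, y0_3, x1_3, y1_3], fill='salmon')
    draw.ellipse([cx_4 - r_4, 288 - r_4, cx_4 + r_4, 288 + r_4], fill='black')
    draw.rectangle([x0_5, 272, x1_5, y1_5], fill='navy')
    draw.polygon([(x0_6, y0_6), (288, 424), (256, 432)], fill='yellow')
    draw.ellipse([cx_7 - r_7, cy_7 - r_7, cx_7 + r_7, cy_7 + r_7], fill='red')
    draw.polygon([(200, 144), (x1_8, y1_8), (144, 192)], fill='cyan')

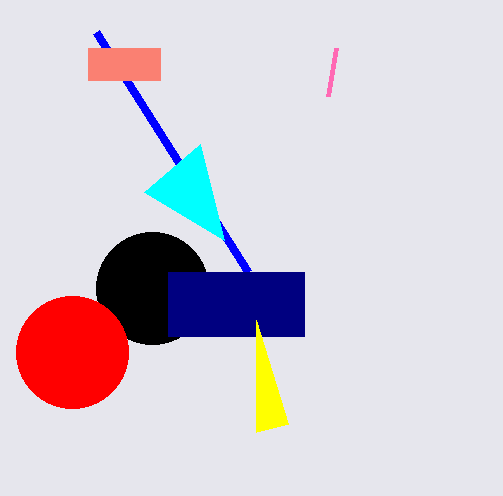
x0_1 = 248; x0_2 = 328; y0_2 = 96; x0_3 = 88; y0_3 = 48; x1_3 = 160; y1_3 = 80; cx_4 = 152; r_4 = 56; x0_5 = 168; x1_5 = 304; y1_5 = 336; x0_6 = 256; y0_6 = 320; cx_7 = 72; cy_7 = 352; r_7 = 56; x1_8 = 224; y1_8 = 240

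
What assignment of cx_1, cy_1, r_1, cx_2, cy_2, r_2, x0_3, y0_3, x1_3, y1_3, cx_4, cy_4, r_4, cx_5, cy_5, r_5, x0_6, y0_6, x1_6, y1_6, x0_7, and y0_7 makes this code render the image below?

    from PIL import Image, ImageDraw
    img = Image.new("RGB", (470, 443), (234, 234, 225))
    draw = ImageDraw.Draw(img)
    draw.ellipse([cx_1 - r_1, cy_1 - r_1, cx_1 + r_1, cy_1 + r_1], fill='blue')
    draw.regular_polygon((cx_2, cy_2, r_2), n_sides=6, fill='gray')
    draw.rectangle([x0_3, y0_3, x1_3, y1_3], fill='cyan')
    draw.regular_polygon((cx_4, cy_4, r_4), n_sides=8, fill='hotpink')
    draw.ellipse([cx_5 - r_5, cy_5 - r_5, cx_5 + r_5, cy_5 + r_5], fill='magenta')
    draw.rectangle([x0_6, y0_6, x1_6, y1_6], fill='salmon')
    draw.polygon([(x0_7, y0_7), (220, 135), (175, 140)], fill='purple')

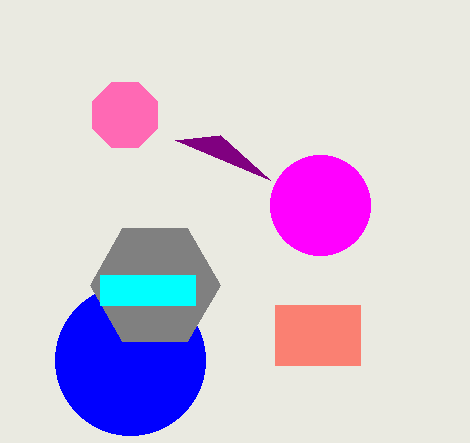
cx_1 = 130; cy_1 = 360; r_1 = 75; cx_2 = 155; cy_2 = 285; r_2 = 65; x0_3 = 100; y0_3 = 275; x1_3 = 195; y1_3 = 305; cx_4 = 125; cy_4 = 115; r_4 = 35; cx_5 = 320; cy_5 = 205; r_5 = 50; x0_6 = 275; y0_6 = 305; x1_6 = 360; y1_6 = 365; x0_7 = 270; y0_7 = 180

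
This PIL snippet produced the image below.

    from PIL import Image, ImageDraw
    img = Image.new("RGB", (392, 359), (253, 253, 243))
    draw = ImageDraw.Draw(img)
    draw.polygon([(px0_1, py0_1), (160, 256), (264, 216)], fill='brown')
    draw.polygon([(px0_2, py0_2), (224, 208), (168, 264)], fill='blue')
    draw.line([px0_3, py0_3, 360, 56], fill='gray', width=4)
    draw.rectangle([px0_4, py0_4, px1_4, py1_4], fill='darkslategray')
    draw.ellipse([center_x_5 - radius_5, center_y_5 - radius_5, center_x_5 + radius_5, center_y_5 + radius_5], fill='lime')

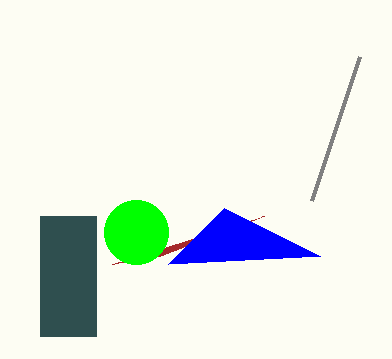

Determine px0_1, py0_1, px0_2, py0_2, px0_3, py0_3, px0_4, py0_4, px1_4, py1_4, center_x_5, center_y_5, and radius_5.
px0_1 = 112; py0_1 = 264; px0_2 = 320; py0_2 = 256; px0_3 = 312; py0_3 = 200; px0_4 = 40; py0_4 = 216; px1_4 = 96; py1_4 = 336; center_x_5 = 136; center_y_5 = 232; radius_5 = 32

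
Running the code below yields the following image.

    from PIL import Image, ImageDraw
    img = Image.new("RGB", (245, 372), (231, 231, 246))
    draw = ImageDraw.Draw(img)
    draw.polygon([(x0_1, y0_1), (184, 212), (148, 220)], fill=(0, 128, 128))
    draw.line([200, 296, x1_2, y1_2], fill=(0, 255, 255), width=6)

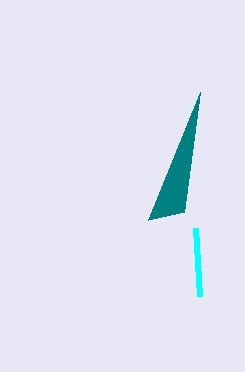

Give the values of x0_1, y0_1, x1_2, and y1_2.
x0_1 = 200, y0_1 = 92, x1_2 = 196, y1_2 = 228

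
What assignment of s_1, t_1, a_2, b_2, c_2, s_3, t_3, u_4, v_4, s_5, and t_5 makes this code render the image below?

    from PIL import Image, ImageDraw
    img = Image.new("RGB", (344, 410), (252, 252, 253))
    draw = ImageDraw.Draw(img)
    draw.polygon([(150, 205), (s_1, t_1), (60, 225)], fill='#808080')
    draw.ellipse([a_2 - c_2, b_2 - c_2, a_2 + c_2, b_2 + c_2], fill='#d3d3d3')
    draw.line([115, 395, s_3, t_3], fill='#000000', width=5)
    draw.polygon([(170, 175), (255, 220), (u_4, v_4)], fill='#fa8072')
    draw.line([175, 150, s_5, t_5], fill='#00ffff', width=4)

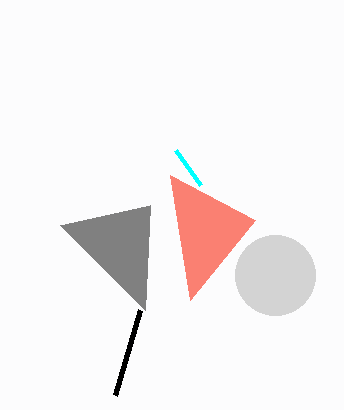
s_1 = 145; t_1 = 310; a_2 = 275; b_2 = 275; c_2 = 40; s_3 = 140; t_3 = 310; u_4 = 190; v_4 = 300; s_5 = 200; t_5 = 185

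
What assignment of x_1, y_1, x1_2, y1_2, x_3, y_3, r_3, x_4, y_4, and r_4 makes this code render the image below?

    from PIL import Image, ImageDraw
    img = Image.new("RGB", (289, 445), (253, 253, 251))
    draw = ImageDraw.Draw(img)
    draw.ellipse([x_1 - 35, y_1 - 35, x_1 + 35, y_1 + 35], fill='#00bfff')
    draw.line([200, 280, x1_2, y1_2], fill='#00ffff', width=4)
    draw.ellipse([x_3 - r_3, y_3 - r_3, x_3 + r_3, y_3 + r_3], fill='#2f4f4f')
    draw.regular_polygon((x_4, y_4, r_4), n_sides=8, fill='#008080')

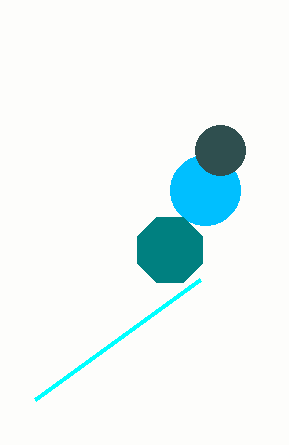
x_1 = 205
y_1 = 190
x1_2 = 35
y1_2 = 400
x_3 = 220
y_3 = 150
r_3 = 25
x_4 = 170
y_4 = 250
r_4 = 35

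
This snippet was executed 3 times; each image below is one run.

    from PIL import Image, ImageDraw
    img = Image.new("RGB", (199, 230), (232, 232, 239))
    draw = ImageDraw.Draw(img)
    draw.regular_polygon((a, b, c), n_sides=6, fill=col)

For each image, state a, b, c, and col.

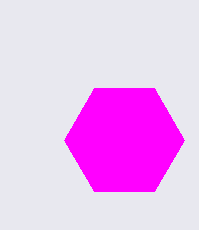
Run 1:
a = 124, b = 140, c = 60, col = 'magenta'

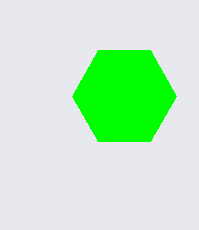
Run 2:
a = 124; b = 96; c = 52; col = 'lime'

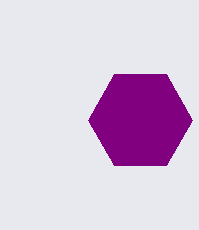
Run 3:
a = 140; b = 120; c = 52; col = 'purple'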